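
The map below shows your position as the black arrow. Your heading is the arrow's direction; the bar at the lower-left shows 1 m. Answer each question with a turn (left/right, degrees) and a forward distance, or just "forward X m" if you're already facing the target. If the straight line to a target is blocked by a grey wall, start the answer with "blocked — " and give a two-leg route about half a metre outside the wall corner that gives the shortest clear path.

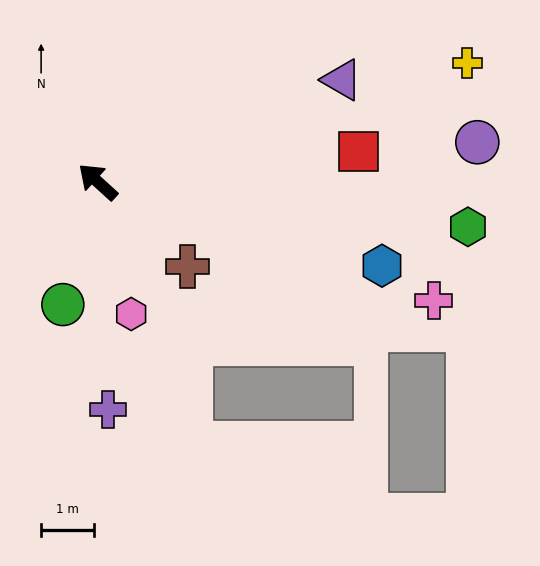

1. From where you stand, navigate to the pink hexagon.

turn left 146°, forward 2.6 m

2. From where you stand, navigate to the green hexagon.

turn right 145°, forward 7.1 m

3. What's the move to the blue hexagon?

turn right 154°, forward 5.6 m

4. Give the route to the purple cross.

turn left 135°, forward 4.3 m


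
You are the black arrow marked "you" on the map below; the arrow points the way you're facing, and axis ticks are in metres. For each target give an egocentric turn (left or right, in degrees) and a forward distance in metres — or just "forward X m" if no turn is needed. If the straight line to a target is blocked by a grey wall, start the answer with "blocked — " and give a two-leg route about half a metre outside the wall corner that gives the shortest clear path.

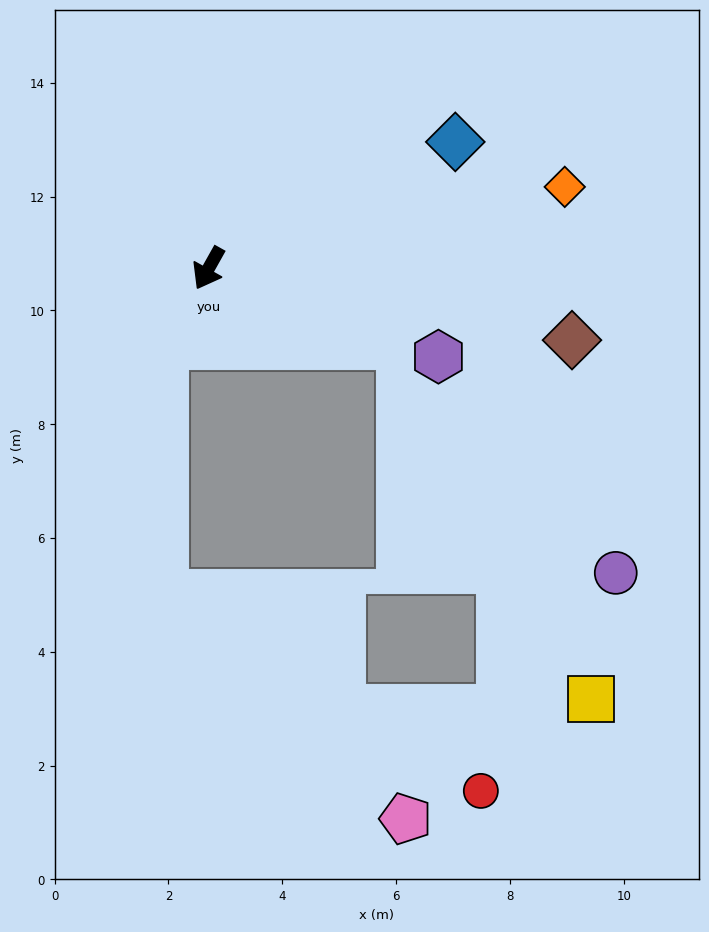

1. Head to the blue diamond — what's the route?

turn left 146°, forward 4.9 m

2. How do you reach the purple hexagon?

turn left 98°, forward 4.3 m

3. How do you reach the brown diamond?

turn left 108°, forward 6.5 m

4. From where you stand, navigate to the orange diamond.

turn left 132°, forward 6.4 m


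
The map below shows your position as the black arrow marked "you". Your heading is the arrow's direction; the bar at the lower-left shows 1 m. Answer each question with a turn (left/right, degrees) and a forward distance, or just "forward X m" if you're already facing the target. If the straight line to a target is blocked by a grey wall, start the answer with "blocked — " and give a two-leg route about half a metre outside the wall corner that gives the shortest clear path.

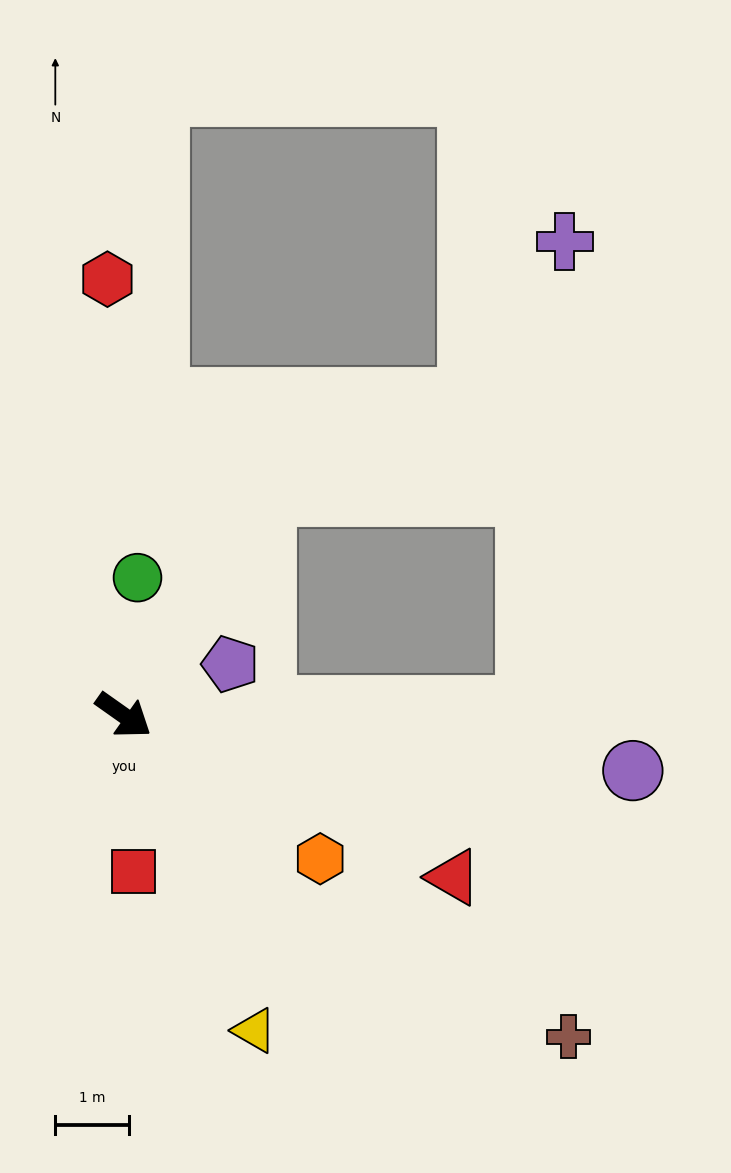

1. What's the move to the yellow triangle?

turn right 32°, forward 4.6 m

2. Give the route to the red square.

turn right 51°, forward 2.1 m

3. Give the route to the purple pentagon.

turn left 61°, forward 1.6 m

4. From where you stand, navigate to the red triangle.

turn left 9°, forward 5.0 m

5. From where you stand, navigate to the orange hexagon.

forward 3.3 m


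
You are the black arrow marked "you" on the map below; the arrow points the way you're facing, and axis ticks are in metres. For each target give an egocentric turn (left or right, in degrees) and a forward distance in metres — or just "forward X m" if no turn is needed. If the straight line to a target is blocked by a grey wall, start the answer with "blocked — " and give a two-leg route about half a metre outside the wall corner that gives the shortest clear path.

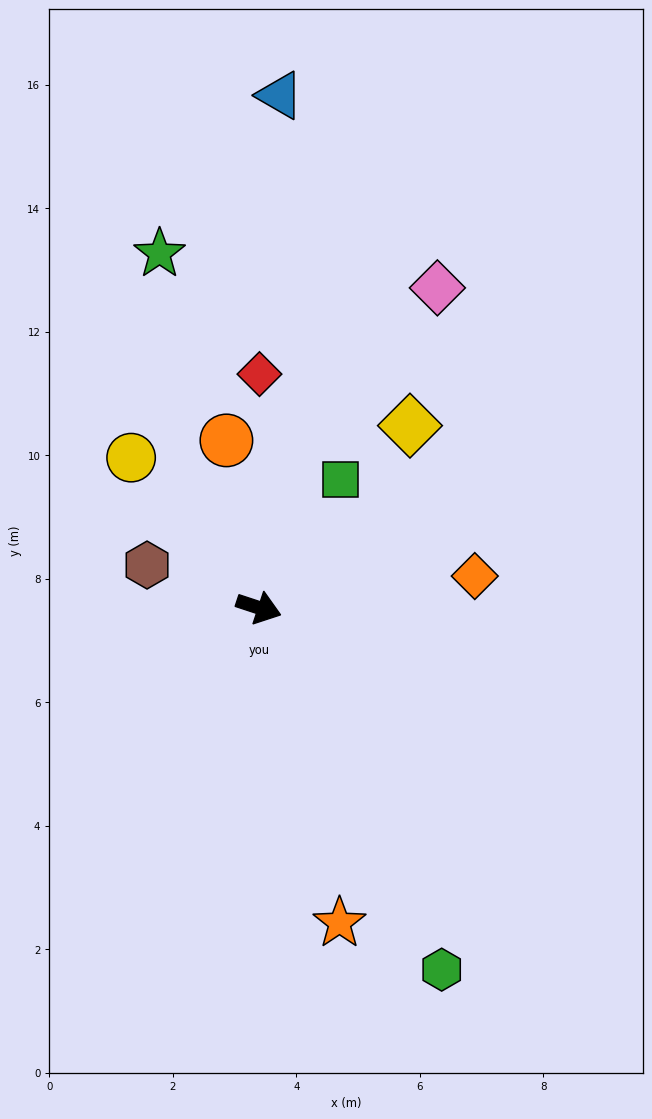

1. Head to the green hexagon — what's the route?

turn right 45°, forward 6.6 m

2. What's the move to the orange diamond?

turn left 27°, forward 3.5 m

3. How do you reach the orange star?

turn right 57°, forward 5.3 m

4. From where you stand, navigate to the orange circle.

turn left 119°, forward 2.8 m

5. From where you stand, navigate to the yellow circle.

turn left 149°, forward 3.2 m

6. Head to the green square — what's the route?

turn left 76°, forward 2.5 m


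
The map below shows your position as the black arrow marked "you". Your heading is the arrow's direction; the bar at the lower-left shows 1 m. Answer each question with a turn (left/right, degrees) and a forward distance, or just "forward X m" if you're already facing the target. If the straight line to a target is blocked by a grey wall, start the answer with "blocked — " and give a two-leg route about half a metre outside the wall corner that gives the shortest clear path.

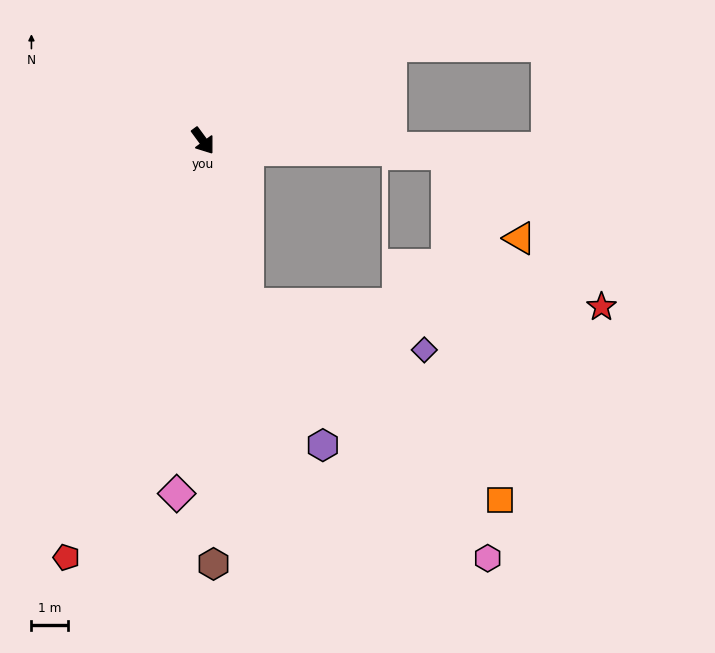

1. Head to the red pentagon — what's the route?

turn right 55°, forward 12.1 m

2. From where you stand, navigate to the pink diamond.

turn right 41°, forward 9.8 m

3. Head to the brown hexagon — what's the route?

turn right 35°, forward 11.7 m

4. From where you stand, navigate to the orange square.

blocked — turn right 21°, forward 4.7 m, then turn left 37°, forward 8.8 m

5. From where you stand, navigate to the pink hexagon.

blocked — turn right 21°, forward 4.7 m, then turn left 28°, forward 9.6 m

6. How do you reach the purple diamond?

blocked — turn right 21°, forward 4.7 m, then turn left 60°, forward 5.0 m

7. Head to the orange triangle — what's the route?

blocked — turn left 50°, forward 6.7 m, then turn right 45°, forward 3.1 m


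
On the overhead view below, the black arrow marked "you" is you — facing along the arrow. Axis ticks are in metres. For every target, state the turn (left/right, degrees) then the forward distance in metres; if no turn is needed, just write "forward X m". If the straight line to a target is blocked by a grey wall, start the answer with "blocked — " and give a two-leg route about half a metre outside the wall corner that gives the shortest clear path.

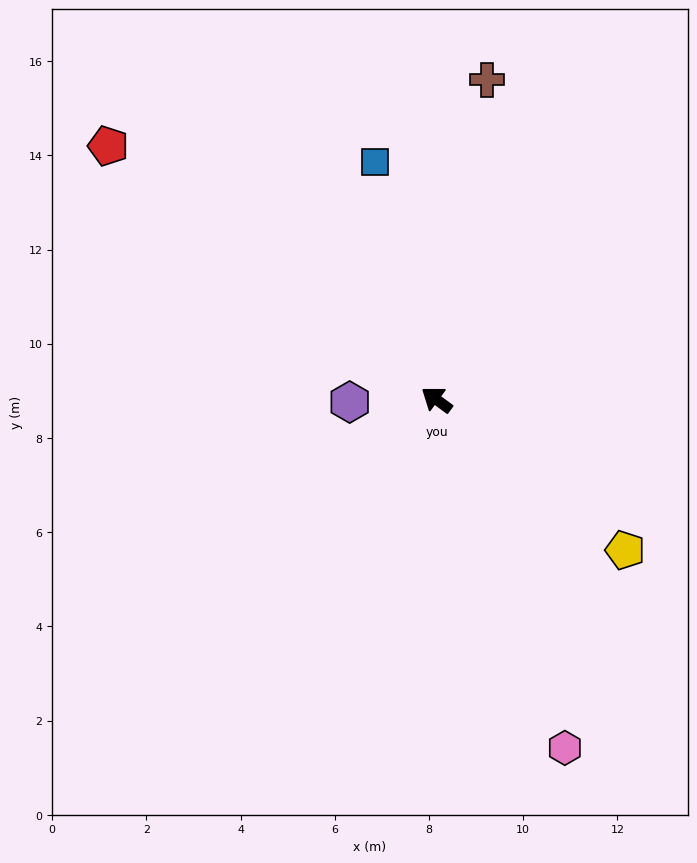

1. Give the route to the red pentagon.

forward 8.8 m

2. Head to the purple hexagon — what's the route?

turn left 38°, forward 1.8 m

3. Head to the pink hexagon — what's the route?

turn left 147°, forward 7.9 m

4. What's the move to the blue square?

turn right 39°, forward 5.2 m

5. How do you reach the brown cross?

turn right 63°, forward 6.9 m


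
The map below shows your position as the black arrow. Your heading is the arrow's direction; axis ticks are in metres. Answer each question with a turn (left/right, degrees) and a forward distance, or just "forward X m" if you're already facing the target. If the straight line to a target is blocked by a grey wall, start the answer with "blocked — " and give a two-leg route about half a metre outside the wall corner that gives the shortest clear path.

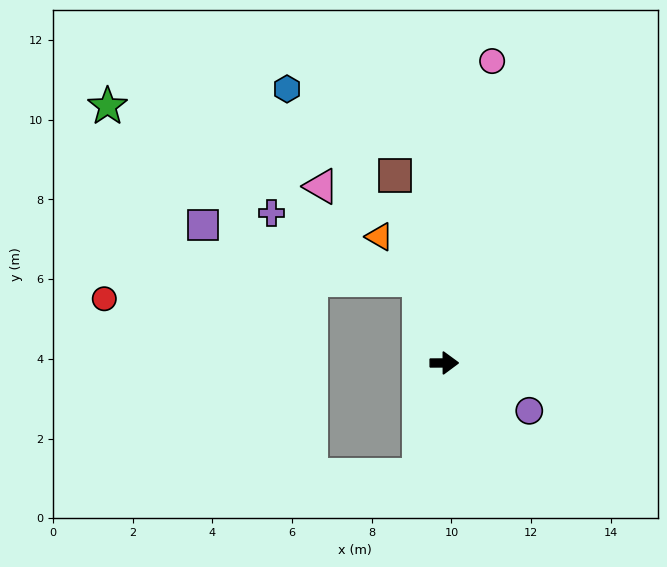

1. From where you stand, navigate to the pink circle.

turn left 81°, forward 7.7 m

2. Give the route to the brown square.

turn left 105°, forward 4.9 m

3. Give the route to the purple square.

blocked — turn left 107°, forward 2.2 m, then turn left 58°, forward 5.6 m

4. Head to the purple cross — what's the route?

blocked — turn left 107°, forward 2.2 m, then turn left 48°, forward 4.1 m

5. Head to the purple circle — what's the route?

turn right 30°, forward 2.4 m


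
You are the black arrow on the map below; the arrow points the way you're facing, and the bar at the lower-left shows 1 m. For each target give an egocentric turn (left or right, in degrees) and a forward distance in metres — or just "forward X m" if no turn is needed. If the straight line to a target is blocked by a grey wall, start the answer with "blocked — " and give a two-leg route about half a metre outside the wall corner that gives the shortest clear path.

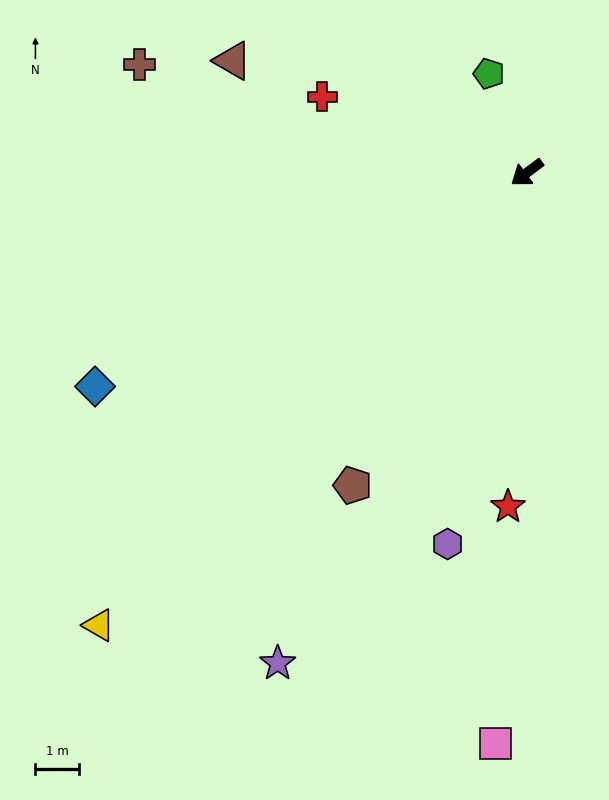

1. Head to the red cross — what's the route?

turn right 57°, forward 5.0 m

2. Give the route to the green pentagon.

turn right 106°, forward 2.4 m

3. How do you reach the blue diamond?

turn right 10°, forward 11.1 m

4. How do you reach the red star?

turn left 50°, forward 7.7 m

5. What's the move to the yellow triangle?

turn left 10°, forward 14.4 m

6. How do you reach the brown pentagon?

turn left 24°, forward 8.3 m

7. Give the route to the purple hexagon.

turn left 41°, forward 8.8 m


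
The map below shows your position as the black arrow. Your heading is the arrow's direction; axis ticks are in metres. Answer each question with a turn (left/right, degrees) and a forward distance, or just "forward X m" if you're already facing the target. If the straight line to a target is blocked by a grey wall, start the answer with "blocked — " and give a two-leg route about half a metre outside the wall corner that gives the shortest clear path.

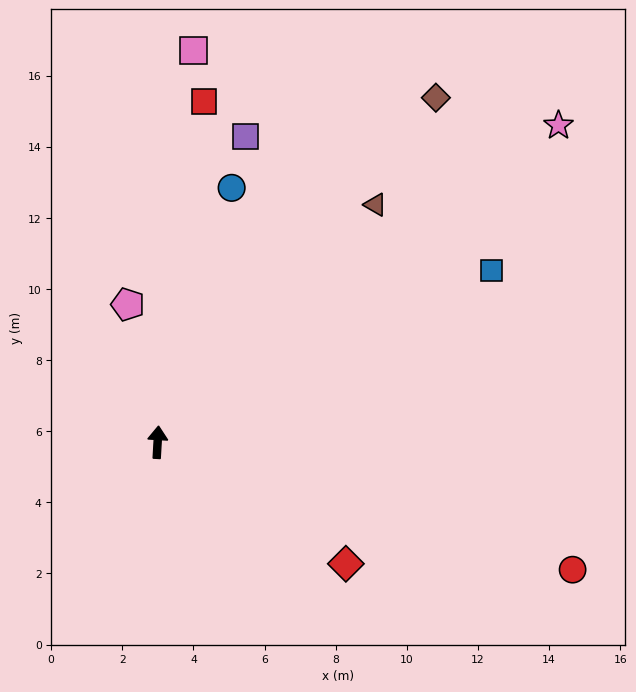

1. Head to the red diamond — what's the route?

turn right 120°, forward 6.3 m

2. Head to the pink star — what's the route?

turn right 48°, forward 14.4 m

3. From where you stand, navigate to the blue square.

turn right 59°, forward 10.6 m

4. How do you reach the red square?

turn right 4°, forward 9.7 m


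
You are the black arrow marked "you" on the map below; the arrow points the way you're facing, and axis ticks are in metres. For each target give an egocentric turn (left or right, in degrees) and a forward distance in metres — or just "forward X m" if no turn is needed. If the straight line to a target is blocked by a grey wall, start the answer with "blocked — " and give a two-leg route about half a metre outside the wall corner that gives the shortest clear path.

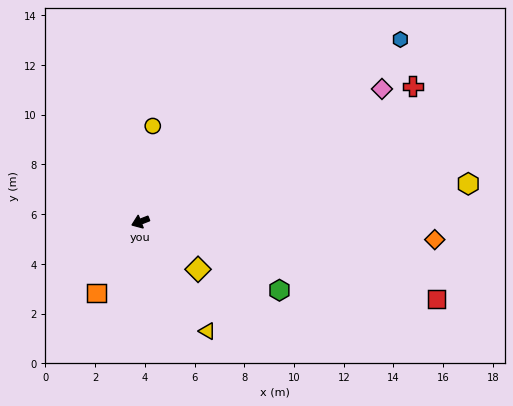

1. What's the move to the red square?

turn left 144°, forward 12.3 m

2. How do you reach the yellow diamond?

turn left 119°, forward 3.0 m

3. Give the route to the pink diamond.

turn right 173°, forward 11.1 m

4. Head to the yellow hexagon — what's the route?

turn left 165°, forward 13.3 m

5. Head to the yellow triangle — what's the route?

turn left 100°, forward 5.2 m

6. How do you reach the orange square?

turn left 37°, forward 3.4 m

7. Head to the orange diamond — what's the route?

turn left 155°, forward 11.9 m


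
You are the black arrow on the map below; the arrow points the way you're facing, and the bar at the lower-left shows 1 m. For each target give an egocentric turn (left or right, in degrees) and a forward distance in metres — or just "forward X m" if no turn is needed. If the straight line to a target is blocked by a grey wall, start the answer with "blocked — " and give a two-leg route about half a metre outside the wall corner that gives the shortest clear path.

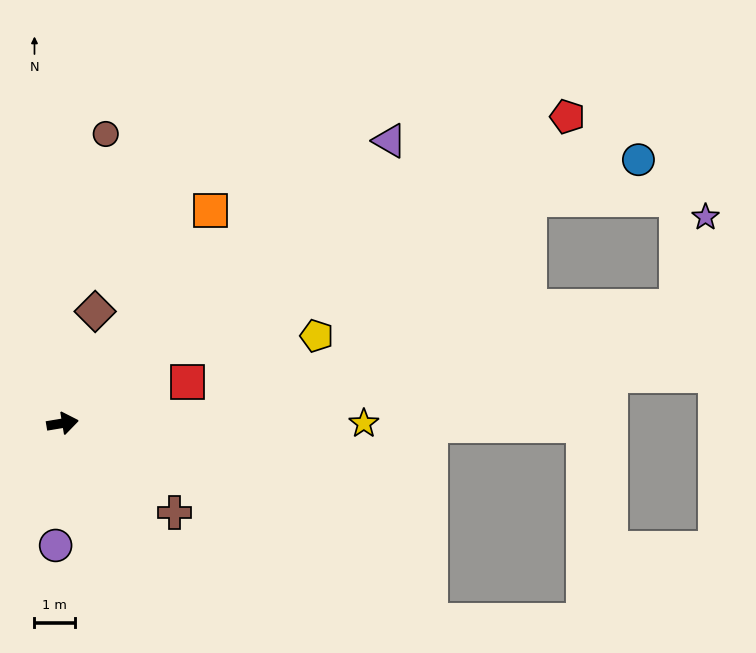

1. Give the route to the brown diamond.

turn left 64°, forward 2.9 m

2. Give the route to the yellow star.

turn right 9°, forward 7.5 m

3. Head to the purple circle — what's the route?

turn right 103°, forward 3.0 m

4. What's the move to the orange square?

turn left 46°, forward 6.4 m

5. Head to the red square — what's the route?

turn left 9°, forward 3.3 m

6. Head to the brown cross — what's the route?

turn right 48°, forward 3.6 m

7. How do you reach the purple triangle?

turn left 31°, forward 10.7 m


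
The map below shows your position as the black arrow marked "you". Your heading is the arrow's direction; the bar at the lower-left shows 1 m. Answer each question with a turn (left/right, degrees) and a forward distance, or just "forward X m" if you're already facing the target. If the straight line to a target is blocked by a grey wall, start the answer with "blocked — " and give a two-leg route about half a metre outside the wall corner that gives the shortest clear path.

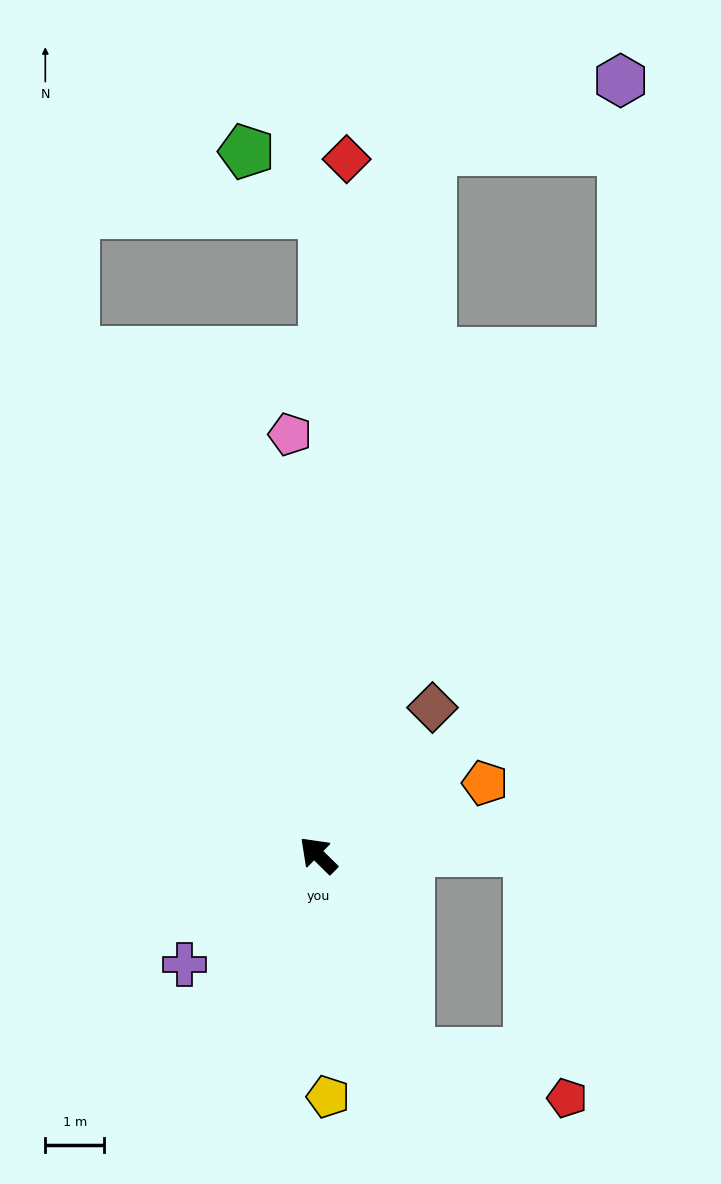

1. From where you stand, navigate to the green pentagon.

blocked — turn right 46°, forward 10.9 m, then turn left 52°, forward 1.7 m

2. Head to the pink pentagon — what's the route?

turn right 42°, forward 7.2 m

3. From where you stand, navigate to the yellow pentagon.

turn left 137°, forward 4.1 m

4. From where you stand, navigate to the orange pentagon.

turn right 112°, forward 3.1 m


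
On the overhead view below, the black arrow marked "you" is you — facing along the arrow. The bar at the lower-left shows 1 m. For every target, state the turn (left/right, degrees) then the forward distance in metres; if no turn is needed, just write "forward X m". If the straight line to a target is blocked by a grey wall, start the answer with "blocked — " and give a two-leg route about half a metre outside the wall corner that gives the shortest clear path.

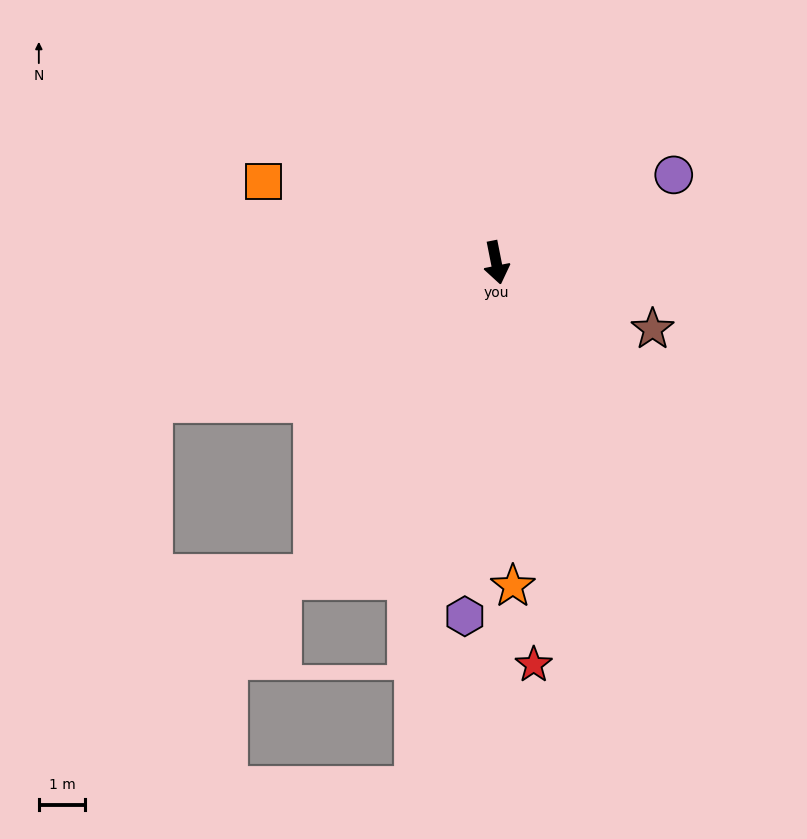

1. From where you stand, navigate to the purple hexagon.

turn right 16°, forward 7.7 m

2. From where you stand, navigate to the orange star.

turn right 8°, forward 7.0 m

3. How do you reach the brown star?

turn left 56°, forward 3.7 m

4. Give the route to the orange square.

turn right 120°, forward 5.3 m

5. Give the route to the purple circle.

turn left 105°, forward 4.3 m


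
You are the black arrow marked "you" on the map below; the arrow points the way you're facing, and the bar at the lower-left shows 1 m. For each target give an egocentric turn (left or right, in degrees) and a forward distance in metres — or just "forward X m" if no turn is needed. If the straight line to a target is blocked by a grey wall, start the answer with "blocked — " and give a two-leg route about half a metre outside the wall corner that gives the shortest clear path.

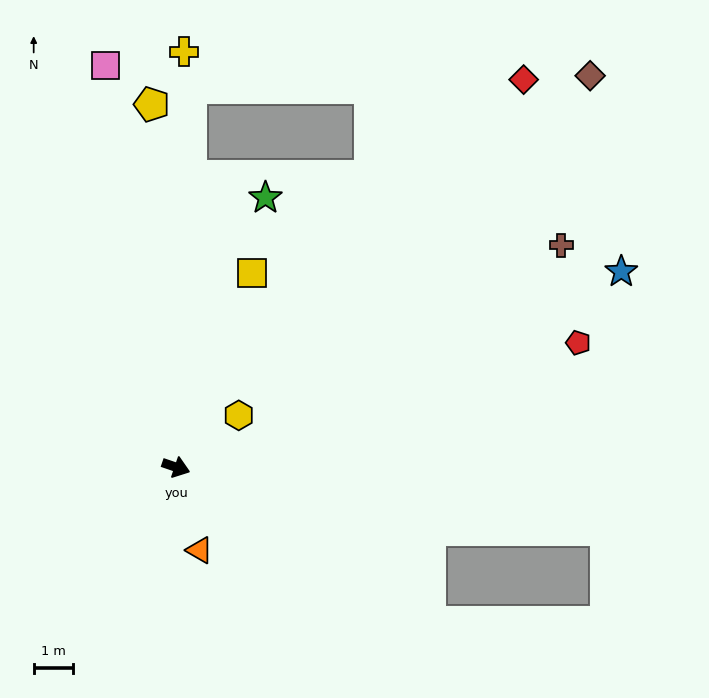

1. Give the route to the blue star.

turn left 43°, forward 12.5 m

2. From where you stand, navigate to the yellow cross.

turn left 108°, forward 10.7 m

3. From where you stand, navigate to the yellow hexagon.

turn left 58°, forward 2.1 m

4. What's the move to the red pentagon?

turn left 36°, forward 10.8 m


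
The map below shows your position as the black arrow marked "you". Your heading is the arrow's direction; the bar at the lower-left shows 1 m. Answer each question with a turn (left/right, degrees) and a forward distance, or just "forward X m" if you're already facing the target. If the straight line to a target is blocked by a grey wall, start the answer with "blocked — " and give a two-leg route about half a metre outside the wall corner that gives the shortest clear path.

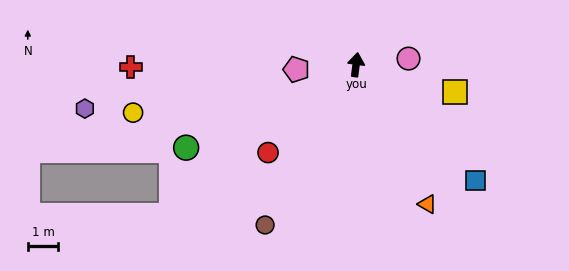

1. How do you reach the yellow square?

turn right 98°, forward 3.4 m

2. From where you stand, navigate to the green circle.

turn left 124°, forward 6.2 m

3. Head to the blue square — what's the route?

turn right 127°, forward 5.5 m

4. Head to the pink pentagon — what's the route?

turn left 102°, forward 2.0 m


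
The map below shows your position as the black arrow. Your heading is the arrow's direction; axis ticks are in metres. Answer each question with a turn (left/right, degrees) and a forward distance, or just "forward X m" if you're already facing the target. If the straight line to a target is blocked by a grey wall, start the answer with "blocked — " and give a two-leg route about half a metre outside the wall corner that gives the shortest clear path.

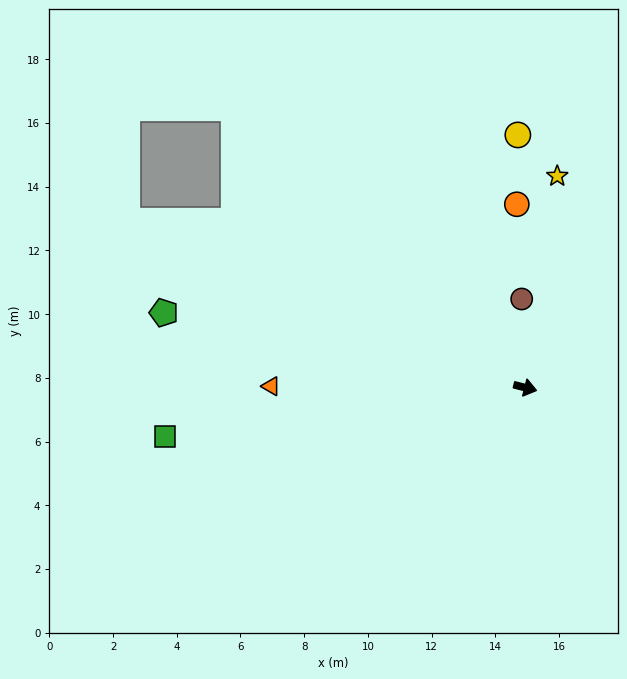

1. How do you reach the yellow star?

turn left 96°, forward 6.7 m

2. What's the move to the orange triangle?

turn right 166°, forward 8.0 m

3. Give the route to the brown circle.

turn left 107°, forward 2.8 m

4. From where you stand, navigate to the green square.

turn right 158°, forward 11.4 m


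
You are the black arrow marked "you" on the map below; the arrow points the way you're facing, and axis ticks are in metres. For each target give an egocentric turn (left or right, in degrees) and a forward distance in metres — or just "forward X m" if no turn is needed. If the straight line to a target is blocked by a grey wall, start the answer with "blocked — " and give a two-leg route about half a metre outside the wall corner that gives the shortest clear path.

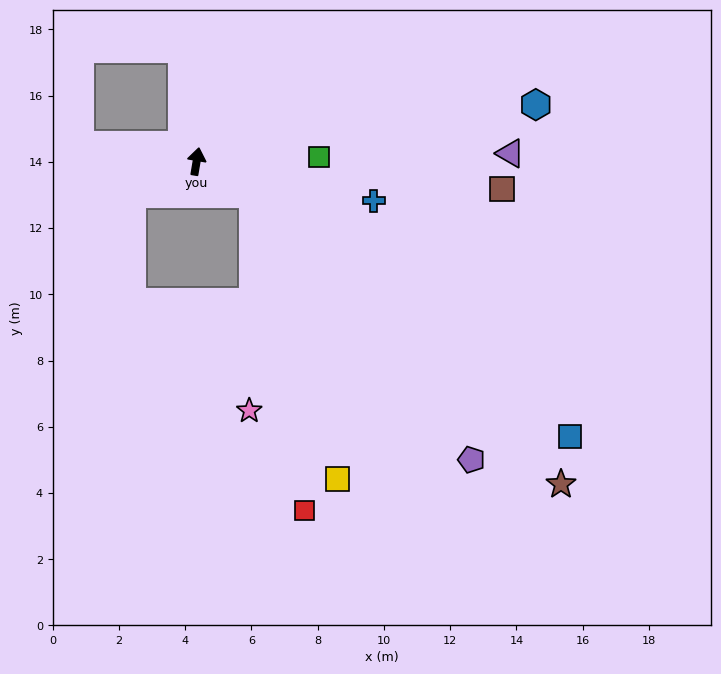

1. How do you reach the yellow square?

blocked — turn right 111°, forward 2.0 m, then turn right 43°, forward 9.0 m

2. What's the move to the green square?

turn right 78°, forward 3.7 m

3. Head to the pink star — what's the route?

blocked — turn right 111°, forward 2.0 m, then turn right 60°, forward 6.5 m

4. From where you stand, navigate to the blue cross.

turn right 93°, forward 5.5 m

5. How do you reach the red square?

blocked — turn right 111°, forward 2.0 m, then turn right 50°, forward 9.7 m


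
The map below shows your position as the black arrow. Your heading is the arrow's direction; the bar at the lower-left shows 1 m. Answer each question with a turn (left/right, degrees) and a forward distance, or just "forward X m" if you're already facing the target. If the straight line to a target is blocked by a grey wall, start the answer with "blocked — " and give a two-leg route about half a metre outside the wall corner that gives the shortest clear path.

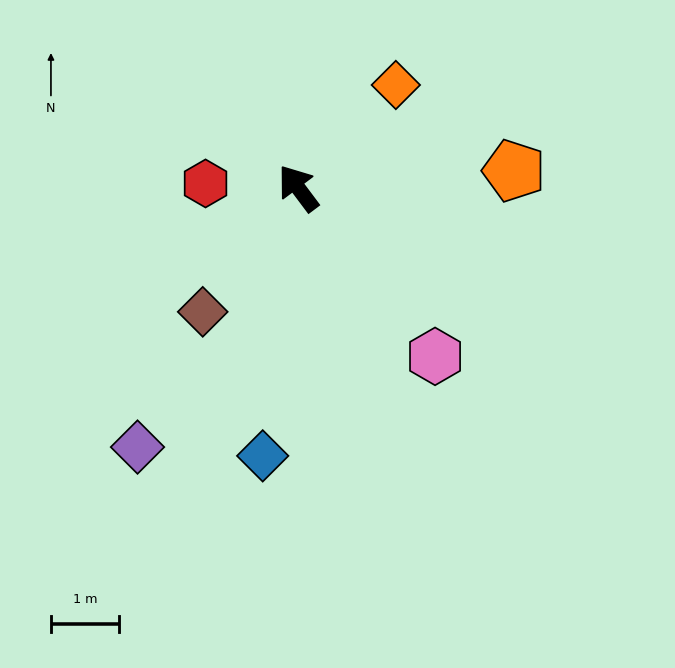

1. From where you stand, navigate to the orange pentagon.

turn right 122°, forward 3.2 m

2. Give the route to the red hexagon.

turn left 50°, forward 1.4 m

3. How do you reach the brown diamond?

turn left 106°, forward 2.3 m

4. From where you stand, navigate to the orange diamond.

turn right 80°, forward 2.1 m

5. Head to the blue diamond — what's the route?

turn left 136°, forward 4.0 m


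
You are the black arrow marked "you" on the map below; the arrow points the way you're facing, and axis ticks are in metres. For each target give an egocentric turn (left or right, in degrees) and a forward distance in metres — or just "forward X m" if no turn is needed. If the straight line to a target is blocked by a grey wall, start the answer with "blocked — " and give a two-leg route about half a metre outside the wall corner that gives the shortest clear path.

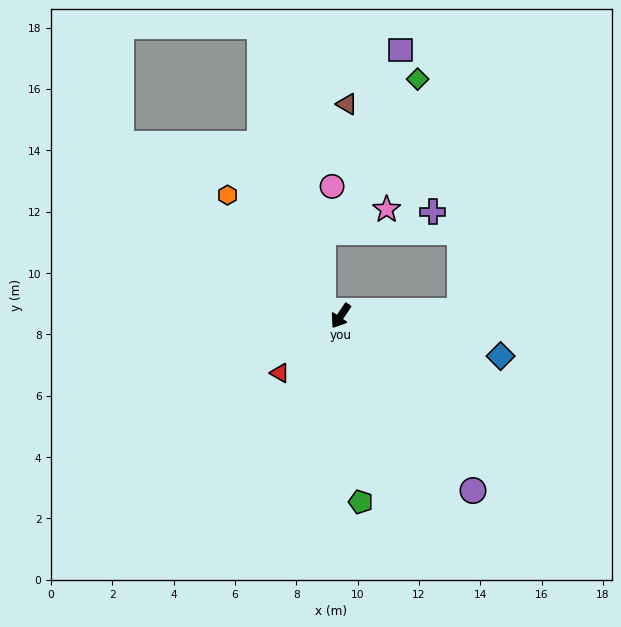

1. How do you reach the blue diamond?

turn left 110°, forward 5.4 m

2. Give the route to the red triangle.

turn right 13°, forward 2.7 m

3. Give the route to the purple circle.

turn left 71°, forward 7.1 m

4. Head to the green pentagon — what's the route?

turn left 40°, forward 6.1 m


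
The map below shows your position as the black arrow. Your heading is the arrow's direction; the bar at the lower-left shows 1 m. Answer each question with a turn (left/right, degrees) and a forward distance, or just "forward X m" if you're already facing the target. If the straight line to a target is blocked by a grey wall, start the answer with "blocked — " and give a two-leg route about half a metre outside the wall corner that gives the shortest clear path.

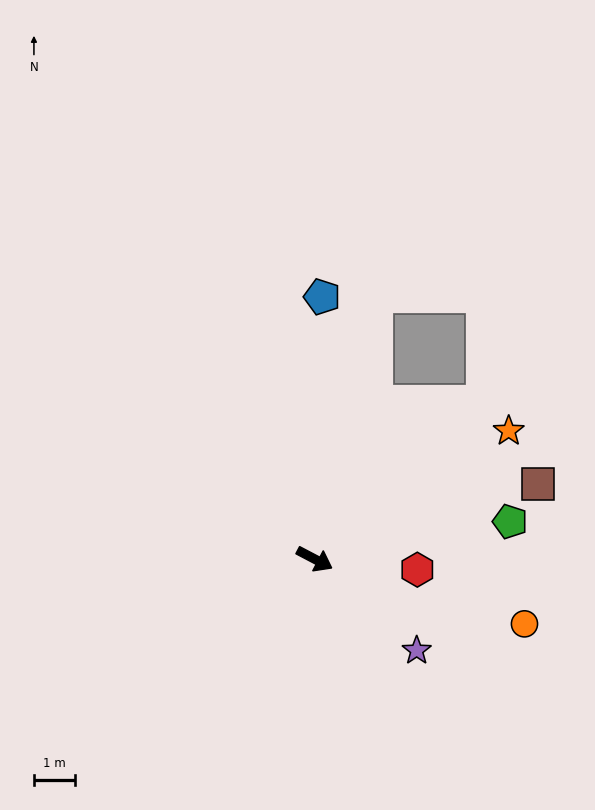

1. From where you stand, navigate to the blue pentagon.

turn left 116°, forward 6.4 m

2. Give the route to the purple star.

turn right 14°, forward 3.4 m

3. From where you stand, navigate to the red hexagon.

turn left 22°, forward 2.5 m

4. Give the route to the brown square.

turn left 46°, forward 5.8 m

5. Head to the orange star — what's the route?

turn left 61°, forward 5.7 m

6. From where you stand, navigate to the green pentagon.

turn left 39°, forward 4.9 m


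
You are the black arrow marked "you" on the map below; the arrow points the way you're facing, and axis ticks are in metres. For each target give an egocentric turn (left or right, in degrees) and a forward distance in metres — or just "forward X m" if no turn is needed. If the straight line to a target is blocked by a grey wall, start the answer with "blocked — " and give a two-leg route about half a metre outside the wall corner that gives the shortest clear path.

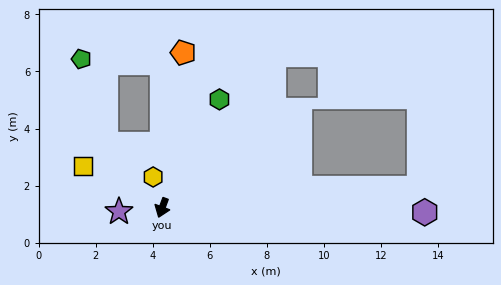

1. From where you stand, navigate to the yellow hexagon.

turn right 143°, forward 1.1 m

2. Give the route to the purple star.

turn right 65°, forward 1.5 m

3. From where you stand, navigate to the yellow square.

turn right 98°, forward 3.1 m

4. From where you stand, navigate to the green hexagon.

turn left 172°, forward 4.3 m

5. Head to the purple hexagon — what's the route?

turn left 109°, forward 9.2 m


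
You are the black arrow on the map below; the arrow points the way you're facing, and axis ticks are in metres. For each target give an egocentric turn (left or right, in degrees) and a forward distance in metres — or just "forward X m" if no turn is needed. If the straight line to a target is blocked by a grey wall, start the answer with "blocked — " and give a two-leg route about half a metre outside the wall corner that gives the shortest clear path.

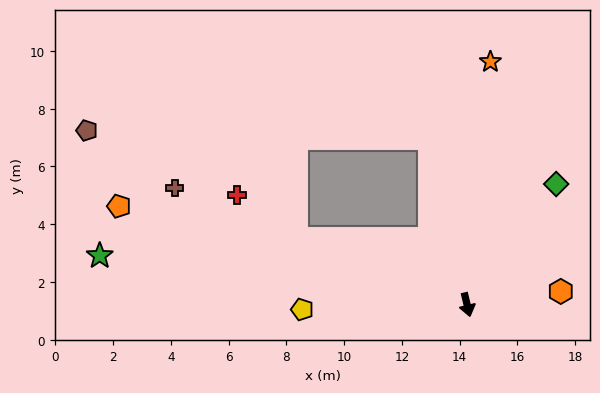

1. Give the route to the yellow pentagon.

turn right 102°, forward 5.7 m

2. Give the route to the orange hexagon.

turn left 85°, forward 3.3 m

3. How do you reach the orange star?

turn left 161°, forward 8.5 m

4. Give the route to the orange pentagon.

turn right 119°, forward 12.5 m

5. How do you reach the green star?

turn right 111°, forward 12.8 m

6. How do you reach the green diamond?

turn left 130°, forward 5.2 m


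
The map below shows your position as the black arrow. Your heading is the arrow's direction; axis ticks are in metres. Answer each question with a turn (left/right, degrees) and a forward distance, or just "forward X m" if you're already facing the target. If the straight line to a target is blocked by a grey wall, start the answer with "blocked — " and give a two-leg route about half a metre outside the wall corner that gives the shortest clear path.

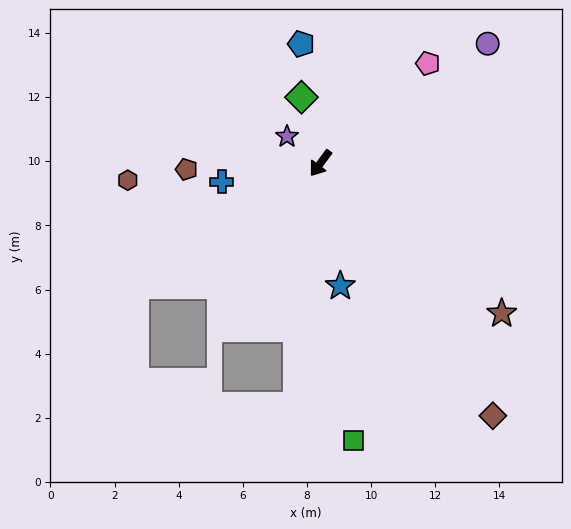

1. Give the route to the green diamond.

turn right 127°, forward 2.1 m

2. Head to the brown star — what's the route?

turn left 87°, forward 7.3 m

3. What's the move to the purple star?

turn right 92°, forward 1.3 m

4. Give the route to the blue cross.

turn right 43°, forward 3.1 m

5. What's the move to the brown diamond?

turn left 71°, forward 9.5 m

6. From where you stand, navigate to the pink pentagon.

turn left 169°, forward 4.6 m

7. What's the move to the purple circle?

turn left 162°, forward 6.4 m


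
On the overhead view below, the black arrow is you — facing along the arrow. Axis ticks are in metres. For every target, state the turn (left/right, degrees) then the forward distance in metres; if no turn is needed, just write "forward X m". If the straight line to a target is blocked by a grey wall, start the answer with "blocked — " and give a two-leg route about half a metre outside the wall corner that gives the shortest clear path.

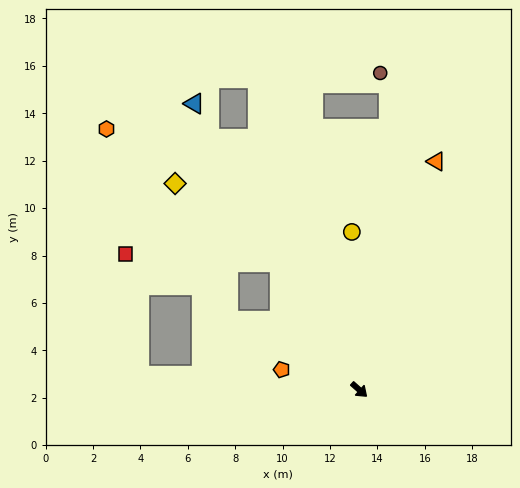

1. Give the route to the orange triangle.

turn left 113°, forward 10.2 m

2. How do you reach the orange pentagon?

turn right 153°, forward 3.4 m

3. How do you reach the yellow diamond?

blocked — turn left 164°, forward 6.3 m, then turn left 21°, forward 5.5 m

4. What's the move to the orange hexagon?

blocked — turn right 166°, forward 6.3 m, then turn right 30°, forward 9.6 m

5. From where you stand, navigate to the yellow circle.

turn left 134°, forward 6.7 m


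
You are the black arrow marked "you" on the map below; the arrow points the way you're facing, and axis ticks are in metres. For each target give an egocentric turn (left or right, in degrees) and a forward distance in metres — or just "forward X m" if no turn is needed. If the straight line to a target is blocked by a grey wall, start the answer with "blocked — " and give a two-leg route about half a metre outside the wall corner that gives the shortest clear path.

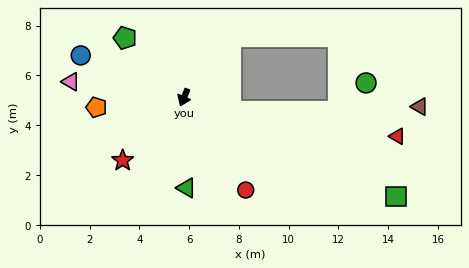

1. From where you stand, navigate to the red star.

turn right 21°, forward 3.5 m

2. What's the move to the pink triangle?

turn right 75°, forward 4.6 m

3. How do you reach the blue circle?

turn right 89°, forward 4.5 m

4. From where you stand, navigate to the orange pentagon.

turn right 60°, forward 3.5 m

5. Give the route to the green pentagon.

turn right 112°, forward 3.4 m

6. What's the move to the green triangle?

turn left 25°, forward 3.6 m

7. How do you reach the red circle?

turn left 57°, forward 4.5 m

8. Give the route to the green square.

turn left 88°, forward 9.4 m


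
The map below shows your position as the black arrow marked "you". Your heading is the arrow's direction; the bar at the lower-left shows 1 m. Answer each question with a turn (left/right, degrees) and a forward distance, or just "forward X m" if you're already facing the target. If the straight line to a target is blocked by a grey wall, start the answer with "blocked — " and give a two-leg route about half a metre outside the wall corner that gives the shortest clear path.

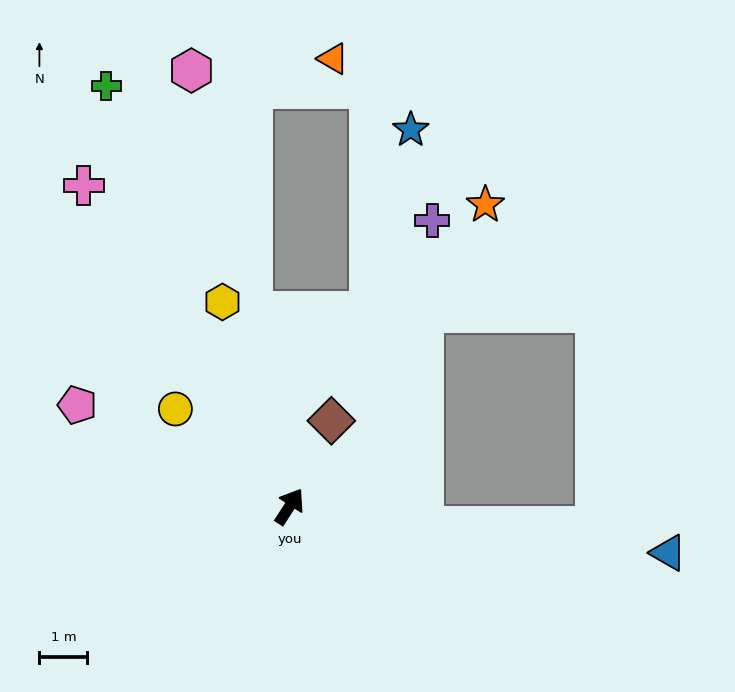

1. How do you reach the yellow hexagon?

turn left 51°, forward 4.5 m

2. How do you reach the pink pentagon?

turn left 97°, forward 4.9 m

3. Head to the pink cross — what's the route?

turn left 66°, forward 8.0 m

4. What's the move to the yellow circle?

turn left 82°, forward 3.1 m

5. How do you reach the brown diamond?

turn left 7°, forward 2.0 m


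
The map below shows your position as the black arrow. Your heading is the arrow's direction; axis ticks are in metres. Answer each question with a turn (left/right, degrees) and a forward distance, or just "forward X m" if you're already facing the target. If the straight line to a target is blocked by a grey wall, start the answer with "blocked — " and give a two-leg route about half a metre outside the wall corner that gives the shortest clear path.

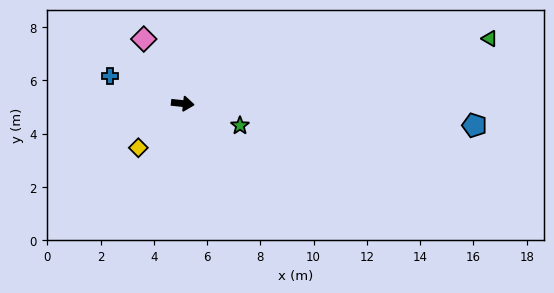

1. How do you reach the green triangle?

turn left 18°, forward 11.8 m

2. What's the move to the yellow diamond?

turn right 129°, forward 2.4 m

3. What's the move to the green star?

turn right 15°, forward 2.3 m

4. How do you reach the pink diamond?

turn left 127°, forward 2.8 m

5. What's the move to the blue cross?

turn left 165°, forward 2.9 m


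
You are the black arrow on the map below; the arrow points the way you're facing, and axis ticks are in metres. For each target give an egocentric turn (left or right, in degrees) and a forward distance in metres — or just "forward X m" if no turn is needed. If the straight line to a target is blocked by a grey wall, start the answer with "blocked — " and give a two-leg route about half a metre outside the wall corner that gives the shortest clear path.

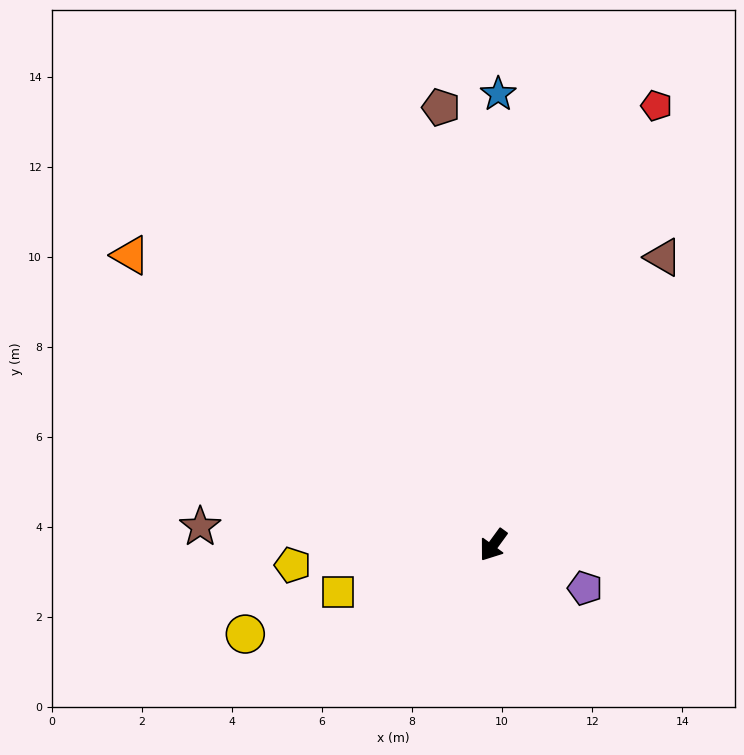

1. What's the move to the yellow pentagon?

turn right 48°, forward 4.5 m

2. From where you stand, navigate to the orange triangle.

turn right 93°, forward 10.3 m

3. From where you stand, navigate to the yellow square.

turn right 37°, forward 3.6 m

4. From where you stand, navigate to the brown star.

turn right 57°, forward 6.5 m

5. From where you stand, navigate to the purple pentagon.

turn left 101°, forward 2.2 m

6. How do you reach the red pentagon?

turn right 164°, forward 10.4 m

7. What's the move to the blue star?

turn right 145°, forward 10.0 m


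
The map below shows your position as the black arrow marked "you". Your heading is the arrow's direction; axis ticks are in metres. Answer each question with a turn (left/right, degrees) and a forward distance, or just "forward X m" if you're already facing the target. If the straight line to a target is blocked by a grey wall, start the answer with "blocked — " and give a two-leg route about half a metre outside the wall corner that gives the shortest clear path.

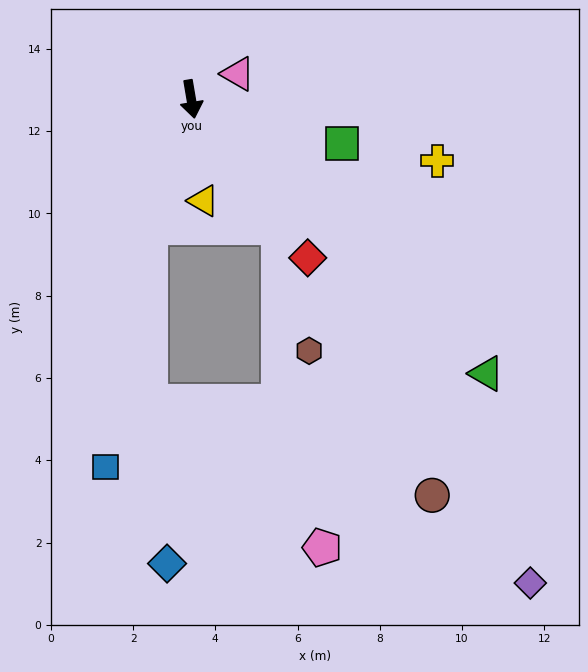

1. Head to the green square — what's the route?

turn left 64°, forward 3.8 m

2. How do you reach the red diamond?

turn left 27°, forward 4.8 m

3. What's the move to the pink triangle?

turn left 109°, forward 1.3 m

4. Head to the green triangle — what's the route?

turn left 37°, forward 9.8 m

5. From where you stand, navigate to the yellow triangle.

turn right 3°, forward 2.5 m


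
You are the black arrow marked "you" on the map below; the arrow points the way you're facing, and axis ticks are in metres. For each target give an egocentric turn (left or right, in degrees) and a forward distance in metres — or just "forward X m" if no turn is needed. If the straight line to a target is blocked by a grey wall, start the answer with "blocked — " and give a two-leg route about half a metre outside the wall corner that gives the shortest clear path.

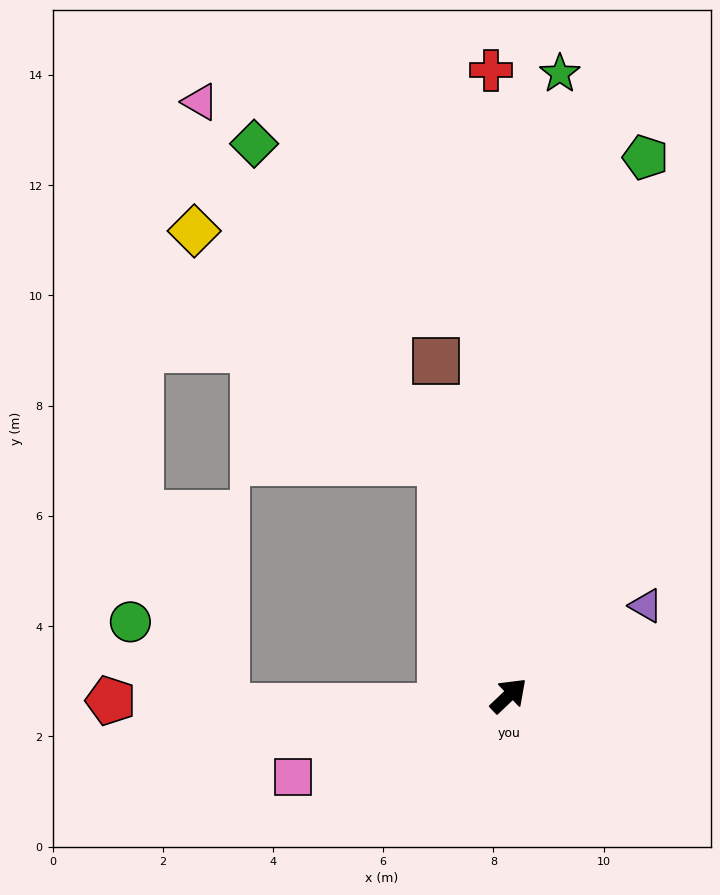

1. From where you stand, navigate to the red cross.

turn left 48°, forward 11.3 m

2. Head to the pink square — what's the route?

turn left 157°, forward 4.2 m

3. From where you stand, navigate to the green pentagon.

turn left 32°, forward 10.1 m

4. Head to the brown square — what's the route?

turn left 59°, forward 6.2 m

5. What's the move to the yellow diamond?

blocked — turn left 63°, forward 4.4 m, then turn left 30°, forward 6.1 m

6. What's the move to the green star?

turn left 42°, forward 11.3 m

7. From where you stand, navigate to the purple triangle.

turn right 10°, forward 3.0 m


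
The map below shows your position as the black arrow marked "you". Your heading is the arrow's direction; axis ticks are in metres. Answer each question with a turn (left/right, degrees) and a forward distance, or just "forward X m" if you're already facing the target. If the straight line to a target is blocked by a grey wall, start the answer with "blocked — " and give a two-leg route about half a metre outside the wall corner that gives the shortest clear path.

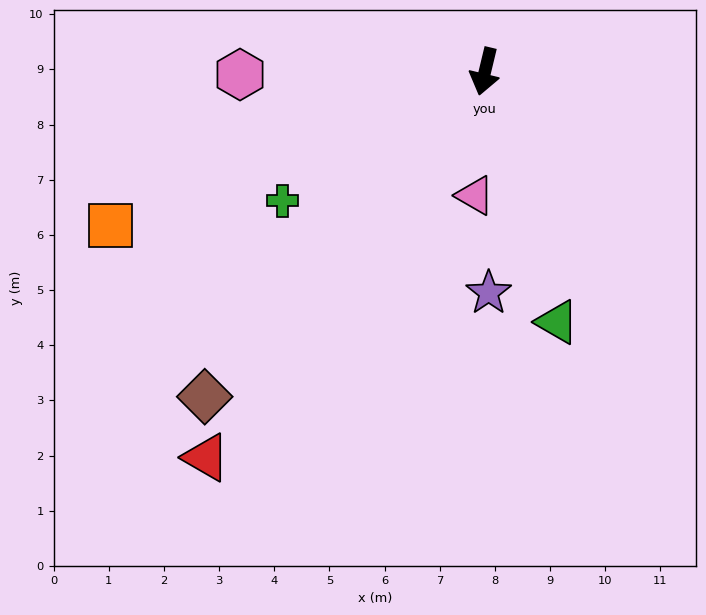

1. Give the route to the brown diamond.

turn right 27°, forward 7.8 m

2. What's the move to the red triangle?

turn right 22°, forward 8.6 m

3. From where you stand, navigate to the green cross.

turn right 44°, forward 4.4 m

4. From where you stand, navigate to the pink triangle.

turn left 9°, forward 2.3 m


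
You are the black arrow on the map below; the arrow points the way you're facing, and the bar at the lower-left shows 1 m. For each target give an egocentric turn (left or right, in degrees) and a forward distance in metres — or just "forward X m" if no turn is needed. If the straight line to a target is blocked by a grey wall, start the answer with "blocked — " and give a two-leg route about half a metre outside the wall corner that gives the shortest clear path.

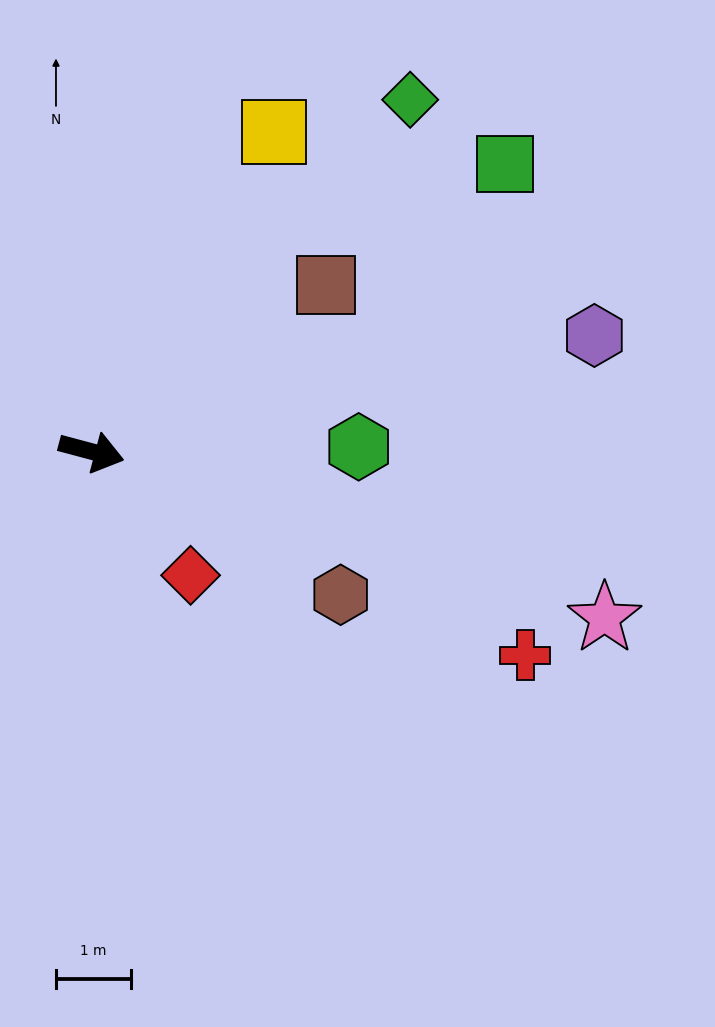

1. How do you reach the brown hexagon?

turn right 15°, forward 3.8 m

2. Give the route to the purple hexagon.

turn left 28°, forward 6.9 m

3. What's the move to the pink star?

turn right 3°, forward 7.2 m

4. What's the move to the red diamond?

turn right 36°, forward 2.1 m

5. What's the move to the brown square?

turn left 50°, forward 3.8 m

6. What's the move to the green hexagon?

turn left 16°, forward 3.6 m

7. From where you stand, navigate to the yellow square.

turn left 75°, forward 4.9 m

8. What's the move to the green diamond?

turn left 63°, forward 6.3 m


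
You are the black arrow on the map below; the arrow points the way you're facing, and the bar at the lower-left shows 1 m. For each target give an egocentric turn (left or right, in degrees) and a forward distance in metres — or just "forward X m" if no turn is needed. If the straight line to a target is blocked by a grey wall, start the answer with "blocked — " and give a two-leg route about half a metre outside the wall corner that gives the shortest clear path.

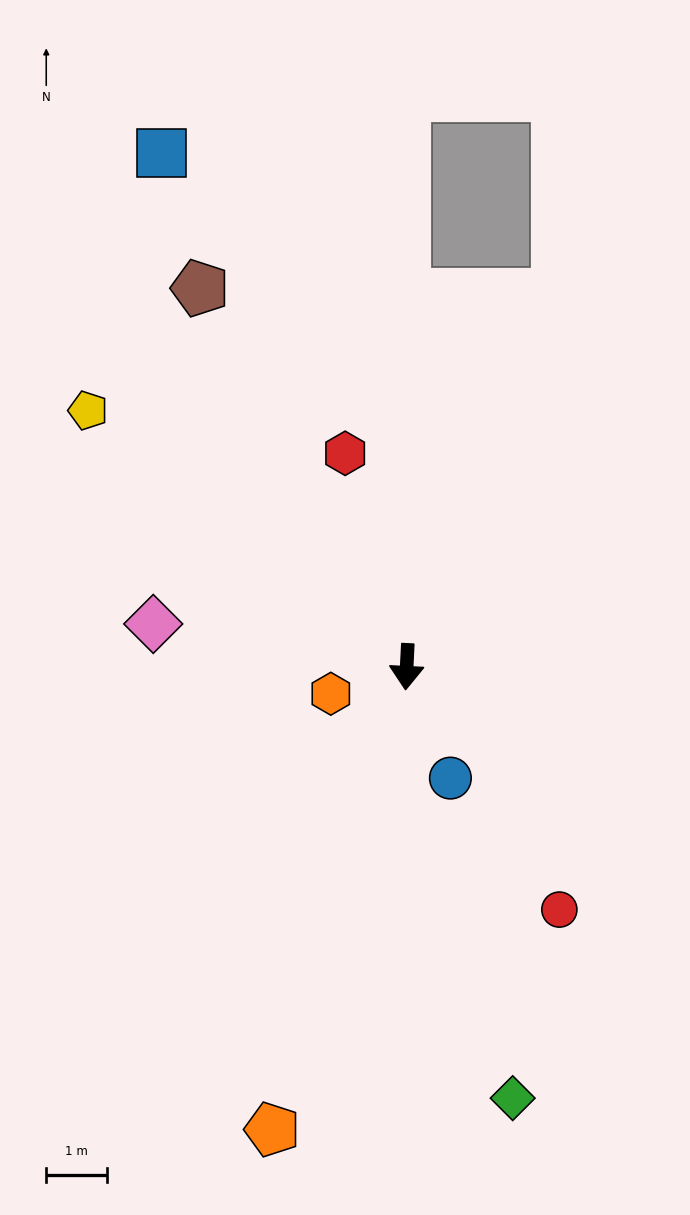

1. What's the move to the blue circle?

turn left 24°, forward 2.0 m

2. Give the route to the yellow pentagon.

turn right 126°, forward 6.7 m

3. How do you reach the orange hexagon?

turn right 68°, forward 1.3 m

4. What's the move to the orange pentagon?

turn right 13°, forward 7.9 m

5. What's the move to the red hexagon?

turn right 161°, forward 3.6 m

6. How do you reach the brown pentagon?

turn right 149°, forward 7.0 m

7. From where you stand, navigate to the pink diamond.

turn right 97°, forward 4.2 m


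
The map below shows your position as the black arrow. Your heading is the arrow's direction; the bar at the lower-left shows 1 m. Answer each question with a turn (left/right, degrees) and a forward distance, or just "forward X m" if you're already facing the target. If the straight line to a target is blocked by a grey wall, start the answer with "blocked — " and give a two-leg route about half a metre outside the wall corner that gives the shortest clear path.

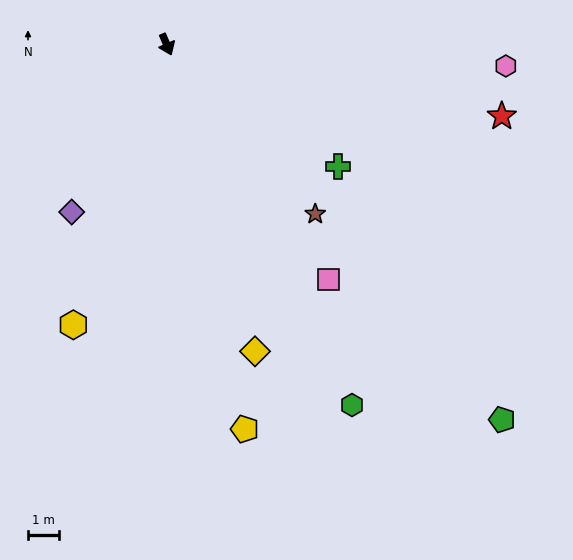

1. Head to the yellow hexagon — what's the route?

turn right 42°, forward 9.6 m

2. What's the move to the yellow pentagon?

turn right 12°, forward 12.8 m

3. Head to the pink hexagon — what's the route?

turn left 63°, forward 11.0 m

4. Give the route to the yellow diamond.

turn right 7°, forward 10.4 m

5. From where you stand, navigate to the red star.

turn left 55°, forward 11.1 m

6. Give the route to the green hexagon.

turn left 4°, forward 13.2 m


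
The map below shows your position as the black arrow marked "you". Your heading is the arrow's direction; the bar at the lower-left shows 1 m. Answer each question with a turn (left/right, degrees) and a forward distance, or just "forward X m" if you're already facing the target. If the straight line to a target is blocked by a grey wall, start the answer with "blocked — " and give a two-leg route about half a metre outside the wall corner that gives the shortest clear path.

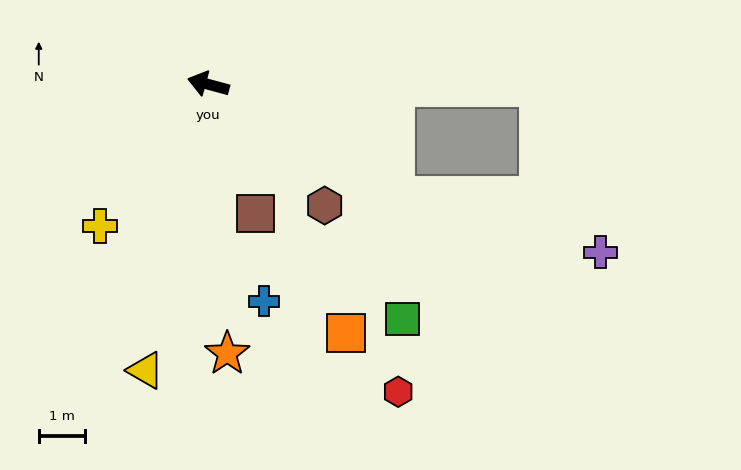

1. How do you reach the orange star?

turn left 109°, forward 5.8 m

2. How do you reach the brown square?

turn left 125°, forward 2.9 m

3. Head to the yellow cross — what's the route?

turn left 68°, forward 3.8 m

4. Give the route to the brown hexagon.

turn left 149°, forward 3.6 m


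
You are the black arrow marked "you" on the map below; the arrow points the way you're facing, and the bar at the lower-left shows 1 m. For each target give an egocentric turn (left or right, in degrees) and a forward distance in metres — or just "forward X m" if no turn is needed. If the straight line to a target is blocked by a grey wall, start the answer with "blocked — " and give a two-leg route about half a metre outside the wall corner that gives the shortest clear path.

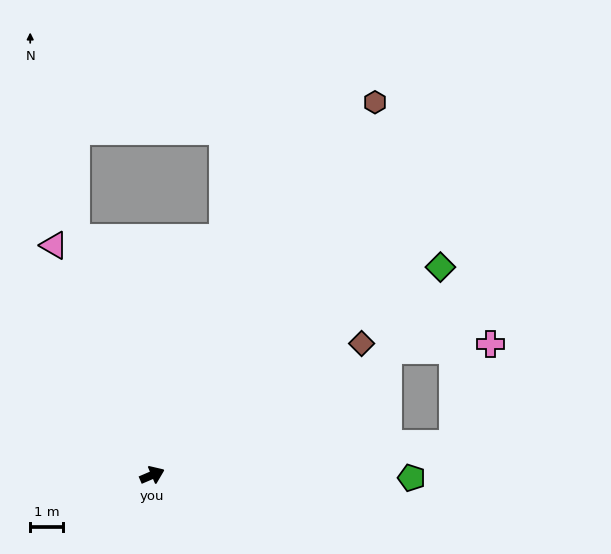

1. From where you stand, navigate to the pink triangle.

turn left 90°, forward 7.7 m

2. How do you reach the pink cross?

blocked — turn left 5°, forward 8.2 m, then turn right 25°, forward 3.1 m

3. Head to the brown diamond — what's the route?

turn left 9°, forward 7.6 m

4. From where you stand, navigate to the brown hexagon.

turn left 36°, forward 13.3 m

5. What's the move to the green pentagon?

turn right 24°, forward 8.0 m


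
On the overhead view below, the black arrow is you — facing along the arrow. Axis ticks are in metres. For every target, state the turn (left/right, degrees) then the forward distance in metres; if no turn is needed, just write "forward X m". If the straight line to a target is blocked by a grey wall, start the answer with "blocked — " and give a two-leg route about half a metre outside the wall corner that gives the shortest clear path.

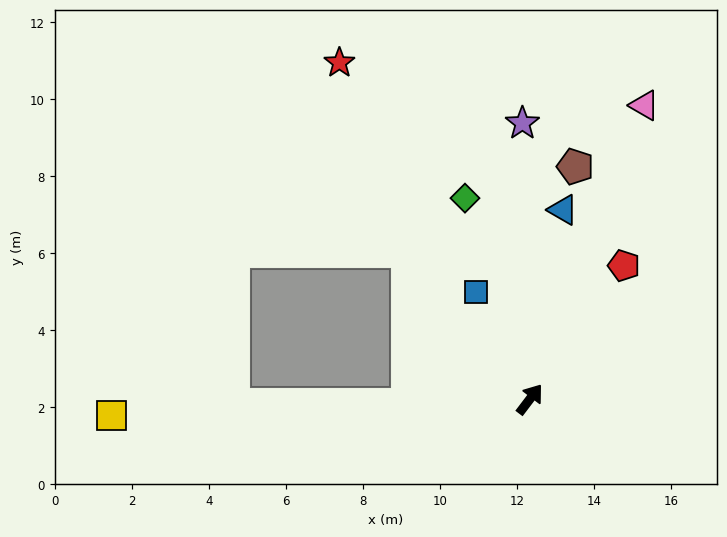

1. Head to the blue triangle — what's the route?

turn left 27°, forward 5.0 m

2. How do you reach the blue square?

turn left 64°, forward 3.1 m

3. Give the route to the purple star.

turn left 39°, forward 7.2 m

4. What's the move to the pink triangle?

turn left 16°, forward 8.2 m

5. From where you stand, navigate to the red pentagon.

turn left 2°, forward 4.2 m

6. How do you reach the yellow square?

turn left 129°, forward 10.9 m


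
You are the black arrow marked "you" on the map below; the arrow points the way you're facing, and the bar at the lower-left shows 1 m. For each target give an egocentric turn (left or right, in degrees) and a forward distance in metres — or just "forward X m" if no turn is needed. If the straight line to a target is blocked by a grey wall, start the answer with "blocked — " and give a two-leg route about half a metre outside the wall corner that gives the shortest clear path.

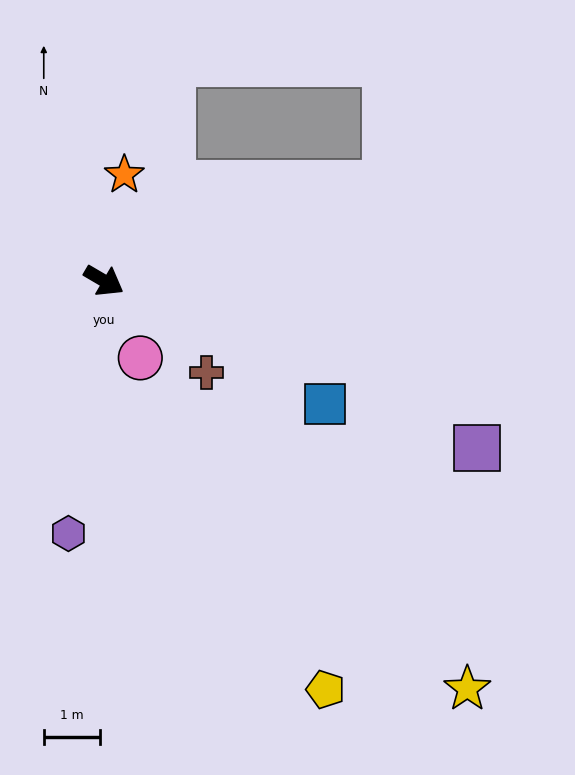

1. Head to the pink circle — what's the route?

turn right 34°, forward 1.5 m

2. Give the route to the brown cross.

turn right 12°, forward 2.4 m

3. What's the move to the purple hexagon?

turn right 68°, forward 4.5 m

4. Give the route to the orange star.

turn left 110°, forward 1.9 m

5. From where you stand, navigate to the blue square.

forward 4.5 m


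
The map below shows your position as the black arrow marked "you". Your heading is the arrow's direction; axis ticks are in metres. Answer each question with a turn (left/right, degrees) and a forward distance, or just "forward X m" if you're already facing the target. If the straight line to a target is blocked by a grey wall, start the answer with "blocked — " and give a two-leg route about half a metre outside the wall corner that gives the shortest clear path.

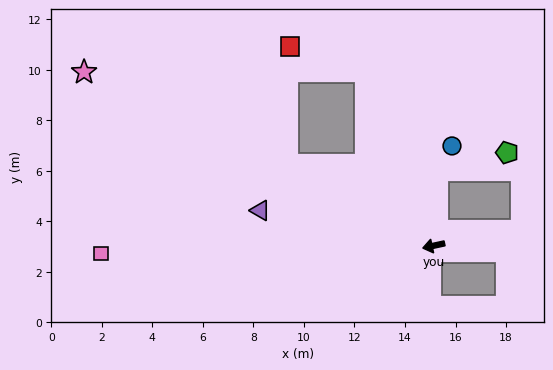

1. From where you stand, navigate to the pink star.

turn right 39°, forward 15.4 m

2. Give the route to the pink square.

turn right 11°, forward 13.2 m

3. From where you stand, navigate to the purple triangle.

turn right 24°, forward 7.0 m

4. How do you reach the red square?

blocked — turn right 81°, forward 7.4 m, then turn left 51°, forward 3.1 m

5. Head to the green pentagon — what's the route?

blocked — turn right 105°, forward 3.0 m, then turn right 72°, forward 2.8 m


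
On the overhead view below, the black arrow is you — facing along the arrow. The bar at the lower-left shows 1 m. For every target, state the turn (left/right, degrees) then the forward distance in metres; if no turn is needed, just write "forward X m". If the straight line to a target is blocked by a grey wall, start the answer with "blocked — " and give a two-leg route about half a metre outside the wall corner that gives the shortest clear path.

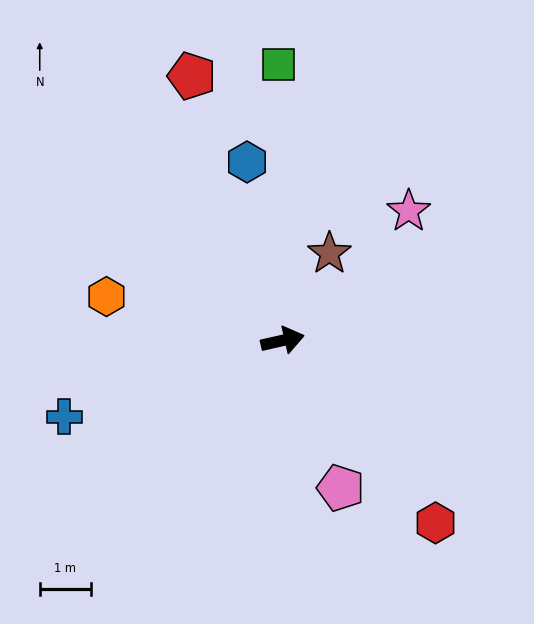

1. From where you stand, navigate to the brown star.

turn left 49°, forward 1.9 m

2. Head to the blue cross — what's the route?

turn right 174°, forward 4.5 m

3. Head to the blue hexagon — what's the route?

turn left 89°, forward 3.6 m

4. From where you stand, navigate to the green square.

turn left 78°, forward 5.4 m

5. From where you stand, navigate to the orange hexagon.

turn left 153°, forward 3.6 m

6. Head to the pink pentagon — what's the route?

turn right 81°, forward 3.1 m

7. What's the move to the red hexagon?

turn right 63°, forward 4.7 m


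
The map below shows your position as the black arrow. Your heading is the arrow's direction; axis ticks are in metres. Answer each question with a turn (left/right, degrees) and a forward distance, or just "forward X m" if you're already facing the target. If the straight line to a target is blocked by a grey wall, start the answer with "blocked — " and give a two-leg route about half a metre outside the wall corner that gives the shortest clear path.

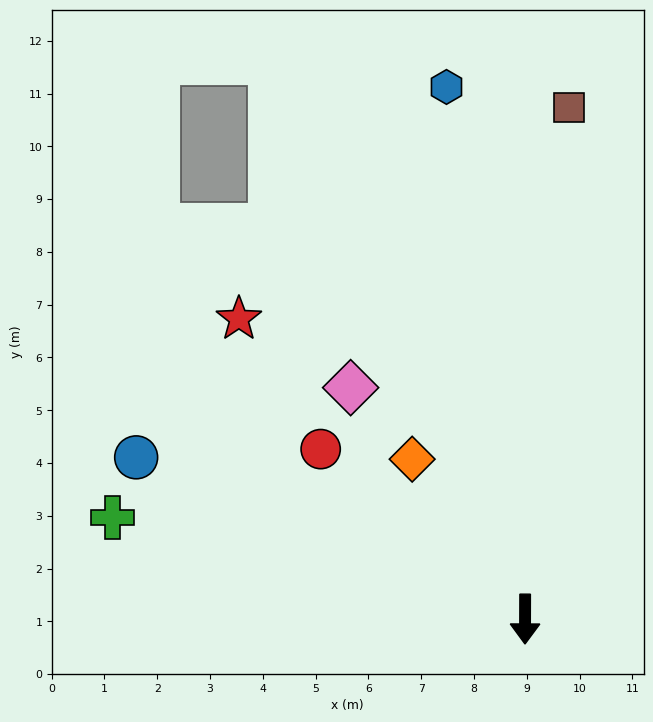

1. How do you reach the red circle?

turn right 130°, forward 5.0 m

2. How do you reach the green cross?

turn right 104°, forward 8.1 m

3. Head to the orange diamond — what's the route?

turn right 145°, forward 3.7 m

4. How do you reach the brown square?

turn left 175°, forward 9.7 m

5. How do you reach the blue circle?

turn right 112°, forward 8.0 m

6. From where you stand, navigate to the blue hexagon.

turn right 171°, forward 10.2 m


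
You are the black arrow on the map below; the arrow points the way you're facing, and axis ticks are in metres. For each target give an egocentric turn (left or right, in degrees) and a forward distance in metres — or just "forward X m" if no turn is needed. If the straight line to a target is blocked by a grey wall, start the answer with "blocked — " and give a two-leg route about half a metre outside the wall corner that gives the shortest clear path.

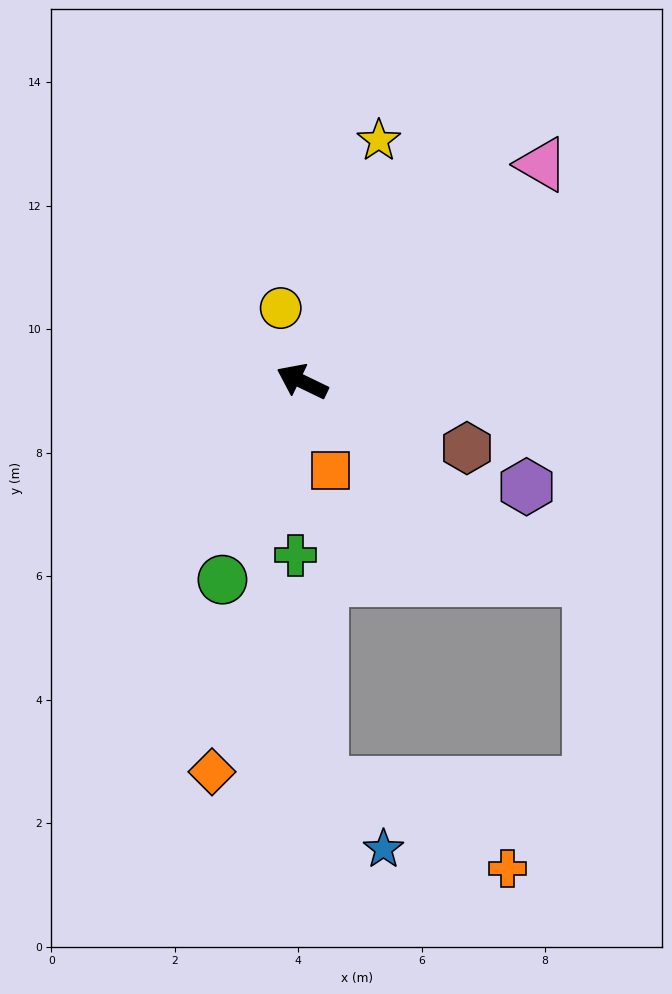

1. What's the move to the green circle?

turn left 94°, forward 3.5 m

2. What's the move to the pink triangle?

turn right 112°, forward 5.2 m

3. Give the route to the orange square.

turn left 134°, forward 1.5 m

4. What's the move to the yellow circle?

turn right 48°, forward 1.2 m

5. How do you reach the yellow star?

turn right 82°, forward 4.1 m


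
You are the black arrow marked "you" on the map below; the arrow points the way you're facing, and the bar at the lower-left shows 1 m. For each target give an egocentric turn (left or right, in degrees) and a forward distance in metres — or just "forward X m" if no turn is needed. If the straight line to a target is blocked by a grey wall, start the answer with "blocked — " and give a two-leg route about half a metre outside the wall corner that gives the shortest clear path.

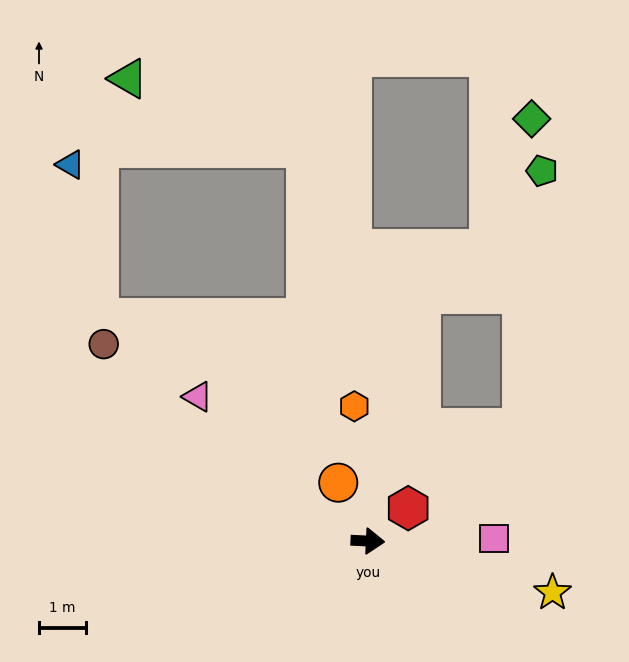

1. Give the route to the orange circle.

turn left 120°, forward 1.4 m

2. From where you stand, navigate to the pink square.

turn left 4°, forward 2.7 m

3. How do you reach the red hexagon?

turn left 42°, forward 1.1 m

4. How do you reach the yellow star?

turn right 13°, forward 4.1 m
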